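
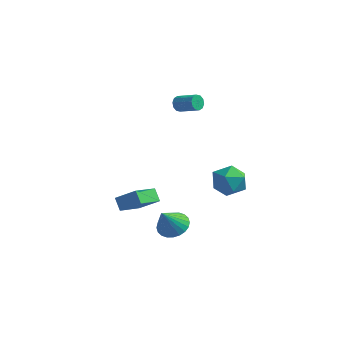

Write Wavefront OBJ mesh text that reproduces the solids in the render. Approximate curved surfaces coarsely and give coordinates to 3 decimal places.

v -0.774 3.269 1.314
v -0.634 3.49 0.865
v 0.554 3.573 1.277
v 0.414 3.351 1.726
v -0.721 3.724 1.069
v 0.467 3.807 1.48
v -0.828 3.783 1.366
v 0.36 3.866 1.777
v -0.914 3.646 1.643
v 0.274 3.729 2.055
v -0.947 3.365 1.795
v 0.241 3.448 2.206
v -0.914 3.047 1.763
v 0.274 3.13 2.175
v -0.827 2.813 1.56
v 0.361 2.896 1.971
v -0.72 2.754 1.263
v 0.468 2.837 1.674
v -0.634 2.891 0.985
v 0.554 2.974 1.397
v -0.601 3.172 0.834
v 0.587 3.255 1.245
v 3.694 2.128 -2.744
v 4.217 2.359 -1.862
v 3.703 0.481 -2.318
v 4.226 0.712 -1.436
v 3.225 1.014 -1.548
v 3.219 2.032 -1.811
v 4.701 0.808 -2.369
v 4.695 1.826 -2.632
v 4.839 1.543 -1.63
v 3.927 1.67 -1.122
v 3.993 1.17 -3.058
v 3.081 1.297 -2.55
v 3.439 -2.395 -3.811
v 4.161 -1.996 -3.535
v 3.481 -3.345 -2.549
v 3.92 -1.808 -3.385
v 3.606 -1.71 -3.301
v 3.267 -1.716 -3.294
v 2.954 -1.826 -3.366
v 2.714 -2.022 -3.505
v 2.585 -2.275 -3.691
v 2.586 -2.546 -3.895
v 2.716 -2.794 -4.087
v 2.957 -2.981 -4.236
v 3.271 -3.079 -4.321
v 3.61 -3.073 -4.328
v 3.923 -2.964 -4.256
v 4.163 -2.768 -4.116
v 4.292 -2.515 -3.93
v 4.291 -2.244 -3.726
v 1.844 -4.504 -2.451
v 1.364 -4.307 -1.816
v 1.885 -3.111 -2.852
v 1.405 -2.914 -2.217
v 2.995 -4.306 -1.643
v 2.515 -4.109 -1.008
v 3.036 -2.913 -2.044
v 2.556 -2.716 -1.409
f 2 1 5
f 2 5 3
f 3 5 6
f 3 6 4
f 5 1 7
f 5 7 6
f 6 7 8
f 6 8 4
f 7 1 9
f 7 9 8
f 8 9 10
f 8 10 4
f 9 1 11
f 9 11 10
f 10 11 12
f 10 12 4
f 11 1 13
f 11 13 12
f 12 13 14
f 12 14 4
f 13 1 15
f 13 15 14
f 14 15 16
f 14 16 4
f 15 1 17
f 15 17 16
f 16 17 18
f 16 18 4
f 17 1 19
f 17 19 18
f 18 19 20
f 18 20 4
f 19 1 21
f 19 21 20
f 20 21 22
f 20 22 4
f 21 1 2
f 21 2 22
f 22 2 3
f 22 3 4
f 23 34 28
f 23 28 24
f 23 24 30
f 23 30 33
f 23 33 34
f 24 28 32
f 28 34 27
f 34 33 25
f 33 30 29
f 30 24 31
f 26 32 27
f 26 27 25
f 26 25 29
f 26 29 31
f 26 31 32
f 27 32 28
f 25 27 34
f 29 25 33
f 31 29 30
f 32 31 24
f 36 35 38
f 36 38 37
f 38 35 39
f 38 39 37
f 39 35 40
f 39 40 37
f 40 35 41
f 40 41 37
f 41 35 42
f 41 42 37
f 42 35 43
f 42 43 37
f 43 35 44
f 43 44 37
f 44 35 45
f 44 45 37
f 45 35 46
f 45 46 37
f 46 35 47
f 46 47 37
f 47 35 48
f 47 48 37
f 48 35 49
f 48 49 37
f 49 35 50
f 49 50 37
f 50 35 51
f 50 51 37
f 51 35 52
f 51 52 37
f 52 35 36
f 52 36 37
f 54 56 53
f 57 54 53
f 53 56 55
f 55 57 53
f 54 60 56
f 58 54 57
f 58 60 54
f 56 60 55
f 59 57 55
f 55 60 59
f 59 58 57
f 60 58 59



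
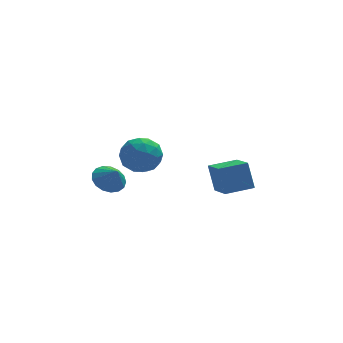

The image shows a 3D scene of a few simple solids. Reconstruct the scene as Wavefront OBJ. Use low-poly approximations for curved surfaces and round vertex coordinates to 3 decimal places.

v -1.529 -3.222 1.277
v -0.753 -3.701 2.038
v -2.947 -4.239 2.082
v -2.171 -4.718 2.843
v -2.452 -3.567 2.927
v -1.576 -2.938 2.43
v -2.124 -5.002 1.69
v -1.248 -4.373 1.193
v -1.121 -4.801 2.294
v -1.324 -3.914 3.058
v -2.376 -4.026 1.062
v -2.579 -3.139 1.826
v -1.016 -3.372 1.587
v -2.684 -4.568 2.533
v -2.849 -3.892 2.582
v -2.393 -4.173 3.03
v -1.5 -2.923 1.817
v -1.044 -3.205 2.265
v -2.043 -3.127 2.787
v -2.656 -4.735 1.855
v -2.2 -5.017 2.303
v -1.307 -3.767 1.09
v -0.851 -4.048 1.538
v -1.657 -4.813 1.333
v -0.777 -4.3 2.185
v -1.61 -4.898 2.658
v -1.583 -5.065 1.98
v -1.067 -4.695 1.688
v -0.896 -3.779 2.634
v -1.73 -4.377 3.107
v -1.895 -3.7 3.156
v -1.379 -3.33 2.864
v -1.112 -4.425 2.785
v -1.97 -3.563 1.013
v -2.804 -4.161 1.486
v -2.321 -4.61 1.256
v -1.805 -4.24 0.964
v -2.09 -3.042 1.462
v -2.923 -3.64 1.935
v -2.633 -3.245 2.432
v -2.117 -2.875 2.14
v -2.588 -3.515 1.335
v -3.17 -1.128 -1.205
v -2.743 -1.771 -1.809
v -2.79 -1.712 -0.315
v -2.412 -1.447 -1.738
v -2.255 -1.049 -1.545
v -2.307 -0.67 -1.274
v -2.557 -0.396 -0.987
v -2.948 -0.289 -0.75
v -3.39 -0.375 -0.618
v -3.781 -0.634 -0.619
v -4.033 -1.006 -0.755
v -4.087 -1.406 -0.994
v -3.931 -1.742 -1.282
v -3.601 -1.938 -1.551
v -3.172 -1.949 -1.742
v 2.998 -1.28 -2.818
v 2.732 -0.663 -1.224
v 2.761 0.54 -3.562
v 2.494 1.157 -1.968
v 4.646 -0.997 -2.652
v 4.379 -0.38 -1.058
v 4.408 0.823 -3.396
v 4.142 1.44 -1.802
f 1 38 17
f 38 12 41
f 17 41 6
f 38 41 17
f 1 17 13
f 17 6 18
f 13 18 2
f 17 18 13
f 1 13 22
f 13 2 23
f 22 23 8
f 13 23 22
f 1 22 34
f 22 8 37
f 34 37 11
f 22 37 34
f 1 34 38
f 34 11 42
f 38 42 12
f 34 42 38
f 2 18 29
f 18 6 32
f 29 32 10
f 18 32 29
f 6 41 19
f 41 12 40
f 19 40 5
f 41 40 19
f 12 42 39
f 42 11 35
f 39 35 3
f 42 35 39
f 11 37 36
f 37 8 24
f 36 24 7
f 37 24 36
f 8 23 28
f 23 2 25
f 28 25 9
f 23 25 28
f 4 30 16
f 30 10 31
f 16 31 5
f 30 31 16
f 4 16 14
f 16 5 15
f 14 15 3
f 16 15 14
f 4 14 21
f 14 3 20
f 21 20 7
f 14 20 21
f 4 21 26
f 21 7 27
f 26 27 9
f 21 27 26
f 4 26 30
f 26 9 33
f 30 33 10
f 26 33 30
f 5 31 19
f 31 10 32
f 19 32 6
f 31 32 19
f 3 15 39
f 15 5 40
f 39 40 12
f 15 40 39
f 7 20 36
f 20 3 35
f 36 35 11
f 20 35 36
f 9 27 28
f 27 7 24
f 28 24 8
f 27 24 28
f 10 33 29
f 33 9 25
f 29 25 2
f 33 25 29
f 44 43 46
f 44 46 45
f 46 43 47
f 46 47 45
f 47 43 48
f 47 48 45
f 48 43 49
f 48 49 45
f 49 43 50
f 49 50 45
f 50 43 51
f 50 51 45
f 51 43 52
f 51 52 45
f 52 43 53
f 52 53 45
f 53 43 54
f 53 54 45
f 54 43 55
f 54 55 45
f 55 43 56
f 55 56 45
f 56 43 57
f 56 57 45
f 57 43 44
f 57 44 45
f 59 61 58
f 62 59 58
f 58 61 60
f 60 62 58
f 59 65 61
f 63 59 62
f 63 65 59
f 61 65 60
f 64 62 60
f 60 65 64
f 64 63 62
f 65 63 64



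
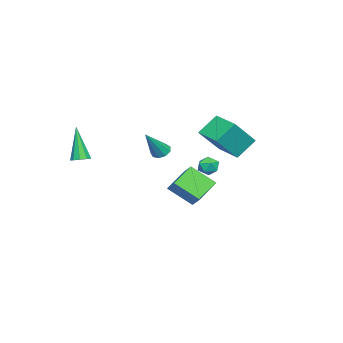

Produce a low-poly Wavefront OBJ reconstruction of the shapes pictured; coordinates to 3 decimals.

v -1.02 1.889 0.74
v -1.801 2.556 1.72
v -0.09 3.183 0.601
v -0.871 3.85 1.582
v 0.131 1.21 2.118
v -0.65 1.877 3.099
v 1.061 2.504 1.98
v 0.28 3.171 2.96
v -3.808 -2.324 -0.831
v -3.466 -2.633 -1.184
v -2.612 -2.716 0.671
v -3.348 -2.254 -1.179
v -3.445 -1.908 -1.011
v -3.712 -1.756 -0.759
v -4.023 -1.87 -0.541
v -4.234 -2.196 -0.459
v -4.245 -2.582 -0.551
v -4.051 -2.847 -0.774
v -3.744 -2.867 -1.024
v -3.053 -1.682 -3.192
v -4.425 -1.275 -2.411
v -3.263 -0.347 -4.256
v -4.634 0.06 -3.475
v -2.506 -1.08 -2.545
v -3.877 -0.673 -1.764
v -2.715 0.255 -3.609
v -4.087 0.662 -2.828
v 3.288 -3.709 0.712
v 3.551 -4.156 0.676
v 2.732 -4.191 2.668
v 3.764 -3.9 0.8
v 3.755 -3.554 0.883
v 3.527 -3.281 0.886
v 3.188 -3.207 0.807
v 2.896 -3.369 0.684
v 2.787 -3.689 0.574
v 2.913 -4.019 0.529
v 3.215 -4.203 0.569
v -1.661 1.665 -0.385
v -1.056 1.46 -0.327
v -1.864 0.88 -1.033
v -1.259 0.675 -0.975
v -1.662 0.631 -0.477
v -1.536 1.117 -0.077
v -1.384 1.223 -1.283
v -1.258 1.709 -0.883
v -0.885 1.187 -0.882
v -1.057 0.821 -0.384
v -1.863 1.519 -0.976
v -2.035 1.153 -0.478
f 2 4 1
f 5 2 1
f 1 4 3
f 3 5 1
f 2 8 4
f 6 2 5
f 6 8 2
f 4 8 3
f 7 5 3
f 3 8 7
f 7 6 5
f 8 6 7
f 10 9 12
f 10 12 11
f 12 9 13
f 12 13 11
f 13 9 14
f 13 14 11
f 14 9 15
f 14 15 11
f 15 9 16
f 15 16 11
f 16 9 17
f 16 17 11
f 17 9 18
f 17 18 11
f 18 9 19
f 18 19 11
f 19 9 10
f 19 10 11
f 21 23 20
f 24 21 20
f 20 23 22
f 22 24 20
f 21 27 23
f 25 21 24
f 25 27 21
f 23 27 22
f 26 24 22
f 22 27 26
f 26 25 24
f 27 25 26
f 29 28 31
f 29 31 30
f 31 28 32
f 31 32 30
f 32 28 33
f 32 33 30
f 33 28 34
f 33 34 30
f 34 28 35
f 34 35 30
f 35 28 36
f 35 36 30
f 36 28 37
f 36 37 30
f 37 28 38
f 37 38 30
f 38 28 29
f 38 29 30
f 39 50 44
f 39 44 40
f 39 40 46
f 39 46 49
f 39 49 50
f 40 44 48
f 44 50 43
f 50 49 41
f 49 46 45
f 46 40 47
f 42 48 43
f 42 43 41
f 42 41 45
f 42 45 47
f 42 47 48
f 43 48 44
f 41 43 50
f 45 41 49
f 47 45 46
f 48 47 40



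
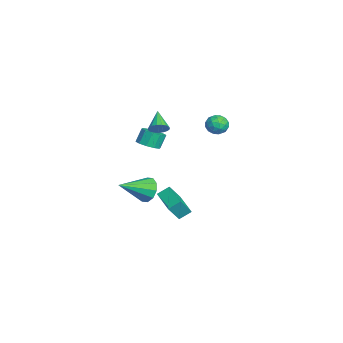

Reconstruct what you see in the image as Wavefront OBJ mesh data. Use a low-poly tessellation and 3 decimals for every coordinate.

v -3.65 -0.335 -0.351
v -2.937 -0.465 -0.06
v -3.238 -0.095 0.842
v -3.95 0.035 0.551
v -2.944 -0.019 -0.245
v -3.245 0.351 0.657
v -3.22 0.305 -0.47
v -3.521 0.675 0.431
v -3.66 0.385 -0.65
v -3.961 0.755 0.252
v -4.096 0.19 -0.715
v -4.397 0.56 0.186
v -4.362 -0.205 -0.642
v -4.663 0.165 0.26
v -4.355 -0.651 -0.457
v -4.656 -0.281 0.445
v -4.079 -0.975 -0.231
v -4.38 -0.605 0.67
v -3.639 -1.055 -0.052
v -3.94 -0.685 0.85
v -3.203 -0.86 0.014
v -3.504 -0.49 0.915
v -2.866 3.788 1.753
v -2.265 3.92 1.33
v -2.175 3.2 2.55
v -1.574 3.332 2.127
v -1.91 3.894 2.484
v -2.337 4.258 1.992
v -2.103 2.862 1.888
v -2.53 3.226 1.396
v -1.793 3.348 1.414
v -1.674 3.986 1.782
v -2.766 3.134 2.098
v -2.647 3.772 2.466
v -2.626 3.906 1.471
v -1.814 3.214 2.409
v -2.012 3.545 2.619
v -1.659 3.622 2.37
v -2.668 4.105 1.86
v -2.315 4.182 1.612
v -2.107 4.167 2.29
v -2.125 2.938 2.268
v -1.772 3.015 2.02
v -2.781 3.498 1.51
v -2.428 3.575 1.261
v -2.333 2.953 1.59
v -1.995 3.647 1.272
v -1.59 3.301 1.741
v -1.9 3.025 1.6
v -2.151 3.239 1.311
v -1.925 4.022 1.489
v -1.52 3.676 1.957
v -1.717 4.007 2.167
v -1.968 4.221 1.878
v -1.648 3.685 1.538
v -2.92 3.444 1.923
v -2.515 3.098 2.391
v -2.472 2.899 2.002
v -2.723 3.113 1.713
v -2.85 3.819 2.139
v -2.445 3.473 2.608
v -2.289 3.881 2.569
v -2.54 4.095 2.28
v -2.792 3.435 2.342
v 2.824 0.402 -1.549
v 2.682 1.09 -1.089
v 4.437 0.908 -1.808
v 4.295 1.596 -1.348
v 3.185 -0.216 -0.512
v 3.043 0.472 -0.052
v 4.798 0.29 -0.771
v 4.656 0.978 -0.311
v -2.194 -0.456 -3.32
v -1.895 0.053 -2.602
v -1.446 -2.164 -2.42
v -2.431 -0.12 -2.486
v -2.876 -0.422 -2.689
v -3.06 -0.737 -3.133
v -2.914 -0.945 -3.649
v -2.492 -0.966 -4.039
v -1.956 -0.792 -4.154
v -1.511 -0.49 -3.951
v -1.327 -0.175 -3.507
v -1.474 0.032 -2.992
v 0.135 0.077 2.981
v 0.484 -0.066 3.474
v -1.015 0.083 3.799
v 0.483 0.231 3.47
v 0.403 0.492 3.355
v 0.261 0.659 3.154
v 0.09 0.691 2.914
v -0.071 0.583 2.689
v -0.184 0.359 2.531
v -0.225 0.07 2.476
v -0.183 -0.217 2.537
v -0.069 -0.437 2.7
v 0.092 -0.54 2.927
v 0.263 -0.501 3.167
v 0.404 -0.33 3.364
f 2 1 5
f 2 5 3
f 3 5 6
f 3 6 4
f 5 1 7
f 5 7 6
f 6 7 8
f 6 8 4
f 7 1 9
f 7 9 8
f 8 9 10
f 8 10 4
f 9 1 11
f 9 11 10
f 10 11 12
f 10 12 4
f 11 1 13
f 11 13 12
f 12 13 14
f 12 14 4
f 13 1 15
f 13 15 14
f 14 15 16
f 14 16 4
f 15 1 17
f 15 17 16
f 16 17 18
f 16 18 4
f 17 1 19
f 17 19 18
f 18 19 20
f 18 20 4
f 19 1 21
f 19 21 20
f 20 21 22
f 20 22 4
f 21 1 2
f 21 2 22
f 22 2 3
f 22 3 4
f 23 60 39
f 60 34 63
f 39 63 28
f 60 63 39
f 23 39 35
f 39 28 40
f 35 40 24
f 39 40 35
f 23 35 44
f 35 24 45
f 44 45 30
f 35 45 44
f 23 44 56
f 44 30 59
f 56 59 33
f 44 59 56
f 23 56 60
f 56 33 64
f 60 64 34
f 56 64 60
f 24 40 51
f 40 28 54
f 51 54 32
f 40 54 51
f 28 63 41
f 63 34 62
f 41 62 27
f 63 62 41
f 34 64 61
f 64 33 57
f 61 57 25
f 64 57 61
f 33 59 58
f 59 30 46
f 58 46 29
f 59 46 58
f 30 45 50
f 45 24 47
f 50 47 31
f 45 47 50
f 26 52 38
f 52 32 53
f 38 53 27
f 52 53 38
f 26 38 36
f 38 27 37
f 36 37 25
f 38 37 36
f 26 36 43
f 36 25 42
f 43 42 29
f 36 42 43
f 26 43 48
f 43 29 49
f 48 49 31
f 43 49 48
f 26 48 52
f 48 31 55
f 52 55 32
f 48 55 52
f 27 53 41
f 53 32 54
f 41 54 28
f 53 54 41
f 25 37 61
f 37 27 62
f 61 62 34
f 37 62 61
f 29 42 58
f 42 25 57
f 58 57 33
f 42 57 58
f 31 49 50
f 49 29 46
f 50 46 30
f 49 46 50
f 32 55 51
f 55 31 47
f 51 47 24
f 55 47 51
f 66 68 65
f 69 66 65
f 65 68 67
f 67 69 65
f 66 72 68
f 70 66 69
f 70 72 66
f 68 72 67
f 71 69 67
f 67 72 71
f 71 70 69
f 72 70 71
f 74 73 76
f 74 76 75
f 76 73 77
f 76 77 75
f 77 73 78
f 77 78 75
f 78 73 79
f 78 79 75
f 79 73 80
f 79 80 75
f 80 73 81
f 80 81 75
f 81 73 82
f 81 82 75
f 82 73 83
f 82 83 75
f 83 73 84
f 83 84 75
f 84 73 74
f 84 74 75
f 86 85 88
f 86 88 87
f 88 85 89
f 88 89 87
f 89 85 90
f 89 90 87
f 90 85 91
f 90 91 87
f 91 85 92
f 91 92 87
f 92 85 93
f 92 93 87
f 93 85 94
f 93 94 87
f 94 85 95
f 94 95 87
f 95 85 96
f 95 96 87
f 96 85 97
f 96 97 87
f 97 85 98
f 97 98 87
f 98 85 99
f 98 99 87
f 99 85 86
f 99 86 87



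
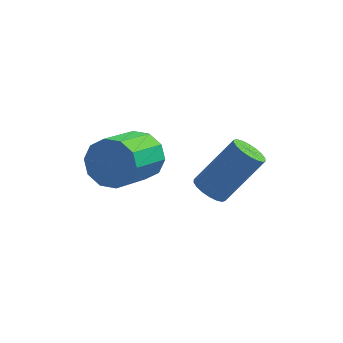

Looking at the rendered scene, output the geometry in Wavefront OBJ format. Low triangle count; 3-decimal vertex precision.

v -0.361 2.473 0.691
v 0.144 2.613 0.274
v 1.327 3.346 1.952
v 0.821 3.207 2.369
v -0.013 2.866 0.274
v 1.169 3.599 1.952
v -0.24 3.041 0.357
v 0.943 3.775 2.035
v -0.49 3.104 0.506
v 0.692 3.838 2.184
v -0.715 3.042 0.692
v 0.468 3.776 2.37
v -0.87 2.868 0.877
v 0.313 3.601 2.555
v -0.924 2.615 1.026
v 0.259 3.348 2.704
v -0.867 2.334 1.108
v 0.316 3.067 2.786
v -0.709 2.081 1.108
v 0.473 2.814 2.786
v -0.483 1.905 1.025
v 0.7 2.639 2.703
v -0.232 1.842 0.876
v 0.95 2.576 2.554
v -0.008 1.904 0.69
v 1.175 2.638 2.368
v 0.147 2.079 0.505
v 1.33 2.812 2.183
v 0.201 2.332 0.356
v 1.384 3.065 2.034
v -2.599 1.887 2.542
v -1.856 1.921 3.18
v -2.398 0.327 3.896
v -3.141 0.293 3.258
v -2.333 2.197 3.433
v -2.874 0.602 4.149
v -2.911 2.354 3.345
v -3.453 0.76 4.061
v -3.37 2.333 2.951
v -3.912 0.738 3.667
v -3.535 2.142 2.4
v -4.077 0.547 3.117
v -3.342 1.853 1.904
v -3.884 0.259 2.62
v -2.866 1.578 1.651
v -3.407 -0.017 2.367
v -2.287 1.42 1.739
v -2.829 -0.174 2.455
v -1.828 1.442 2.133
v -2.37 -0.153 2.849
v -1.663 1.633 2.683
v -2.205 0.038 3.4
f 2 1 5
f 2 5 3
f 3 5 6
f 3 6 4
f 5 1 7
f 5 7 6
f 6 7 8
f 6 8 4
f 7 1 9
f 7 9 8
f 8 9 10
f 8 10 4
f 9 1 11
f 9 11 10
f 10 11 12
f 10 12 4
f 11 1 13
f 11 13 12
f 12 13 14
f 12 14 4
f 13 1 15
f 13 15 14
f 14 15 16
f 14 16 4
f 15 1 17
f 15 17 16
f 16 17 18
f 16 18 4
f 17 1 19
f 17 19 18
f 18 19 20
f 18 20 4
f 19 1 21
f 19 21 20
f 20 21 22
f 20 22 4
f 21 1 23
f 21 23 22
f 22 23 24
f 22 24 4
f 23 1 25
f 23 25 24
f 24 25 26
f 24 26 4
f 25 1 27
f 25 27 26
f 26 27 28
f 26 28 4
f 27 1 29
f 27 29 28
f 28 29 30
f 28 30 4
f 29 1 2
f 29 2 30
f 30 2 3
f 30 3 4
f 32 31 35
f 32 35 33
f 33 35 36
f 33 36 34
f 35 31 37
f 35 37 36
f 36 37 38
f 36 38 34
f 37 31 39
f 37 39 38
f 38 39 40
f 38 40 34
f 39 31 41
f 39 41 40
f 40 41 42
f 40 42 34
f 41 31 43
f 41 43 42
f 42 43 44
f 42 44 34
f 43 31 45
f 43 45 44
f 44 45 46
f 44 46 34
f 45 31 47
f 45 47 46
f 46 47 48
f 46 48 34
f 47 31 49
f 47 49 48
f 48 49 50
f 48 50 34
f 49 31 51
f 49 51 50
f 50 51 52
f 50 52 34
f 51 31 32
f 51 32 52
f 52 32 33
f 52 33 34



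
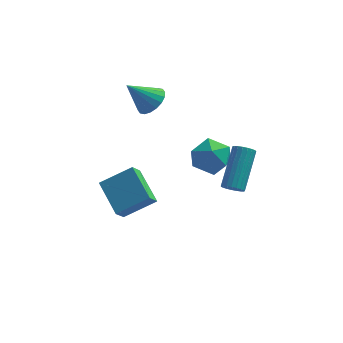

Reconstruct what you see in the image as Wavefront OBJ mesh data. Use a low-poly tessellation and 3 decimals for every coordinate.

v 2.338 -1.365 -0.126
v 2.679 -1.139 -0.463
v 3.043 0.451 0.968
v 2.702 0.225 1.306
v 2.488 -1.044 -0.52
v 2.852 0.546 0.911
v 2.272 -1.005 -0.509
v 2.635 0.585 0.922
v 2.067 -1.028 -0.431
v 2.43 0.562 1
v 1.909 -1.109 -0.301
v 2.272 0.481 1.13
v 1.825 -1.234 -0.14
v 2.188 0.356 1.291
v 1.83 -1.382 0.023
v 2.193 0.208 1.454
v 1.923 -1.527 0.16
v 2.286 0.063 1.592
v 2.087 -1.644 0.248
v 2.451 -0.054 1.68
v 2.295 -1.713 0.272
v 2.659 -0.123 1.703
v 2.511 -1.722 0.227
v 2.874 -0.131 1.658
v 2.697 -1.668 0.12
v 3.06 -0.078 1.552
v 2.82 -1.563 -0.028
v 3.184 0.027 1.403
v 2.861 -1.423 -0.194
v 3.224 0.167 1.237
v 2.811 -1.273 -0.348
v 3.174 0.317 1.084
v 0.073 3.537 -1.667
v 0.786 4.256 -1.227
v 1.154 3.324 -3.073
v 1.867 4.043 -2.633
v 1.72 3.055 -2.163
v 1.052 3.187 -1.294
v 0.888 4.393 -3.006
v 0.22 4.525 -2.137
v 1.29 4.786 -2.055
v 1.804 3.959 -1.534
v 0.136 3.621 -2.766
v 0.65 2.794 -2.245
v -3.786 3.099 -4.13
v -4.054 2.494 -3.422
v -2.293 3.512 -3.213
v -2.561 2.906 -2.505
v -2.819 1.614 -5.035
v -3.087 1.008 -4.327
v -1.326 2.026 -4.118
v -1.594 1.421 -3.41
v -1.806 4.132 1.252
v -1.34 4.601 1.785
v -2.894 3.828 2.468
v -1.578 4.854 1.636
v -1.861 4.965 1.411
v -2.133 4.911 1.154
v -2.341 4.702 0.916
v -2.442 4.38 0.745
v -2.418 4.009 0.674
v -2.273 3.663 0.718
v -2.035 3.409 0.867
v -1.752 3.299 1.092
v -1.48 3.353 1.349
v -1.272 3.562 1.587
v -1.17 3.883 1.758
v -1.194 4.254 1.829
f 2 1 5
f 2 5 3
f 3 5 6
f 3 6 4
f 5 1 7
f 5 7 6
f 6 7 8
f 6 8 4
f 7 1 9
f 7 9 8
f 8 9 10
f 8 10 4
f 9 1 11
f 9 11 10
f 10 11 12
f 10 12 4
f 11 1 13
f 11 13 12
f 12 13 14
f 12 14 4
f 13 1 15
f 13 15 14
f 14 15 16
f 14 16 4
f 15 1 17
f 15 17 16
f 16 17 18
f 16 18 4
f 17 1 19
f 17 19 18
f 18 19 20
f 18 20 4
f 19 1 21
f 19 21 20
f 20 21 22
f 20 22 4
f 21 1 23
f 21 23 22
f 22 23 24
f 22 24 4
f 23 1 25
f 23 25 24
f 24 25 26
f 24 26 4
f 25 1 27
f 25 27 26
f 26 27 28
f 26 28 4
f 27 1 29
f 27 29 28
f 28 29 30
f 28 30 4
f 29 1 31
f 29 31 30
f 30 31 32
f 30 32 4
f 31 1 2
f 31 2 32
f 32 2 3
f 32 3 4
f 33 44 38
f 33 38 34
f 33 34 40
f 33 40 43
f 33 43 44
f 34 38 42
f 38 44 37
f 44 43 35
f 43 40 39
f 40 34 41
f 36 42 37
f 36 37 35
f 36 35 39
f 36 39 41
f 36 41 42
f 37 42 38
f 35 37 44
f 39 35 43
f 41 39 40
f 42 41 34
f 46 48 45
f 49 46 45
f 45 48 47
f 47 49 45
f 46 52 48
f 50 46 49
f 50 52 46
f 48 52 47
f 51 49 47
f 47 52 51
f 51 50 49
f 52 50 51
f 54 53 56
f 54 56 55
f 56 53 57
f 56 57 55
f 57 53 58
f 57 58 55
f 58 53 59
f 58 59 55
f 59 53 60
f 59 60 55
f 60 53 61
f 60 61 55
f 61 53 62
f 61 62 55
f 62 53 63
f 62 63 55
f 63 53 64
f 63 64 55
f 64 53 65
f 64 65 55
f 65 53 66
f 65 66 55
f 66 53 67
f 66 67 55
f 67 53 68
f 67 68 55
f 68 53 54
f 68 54 55



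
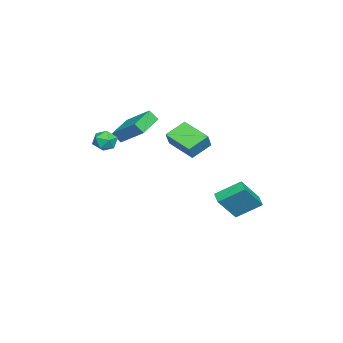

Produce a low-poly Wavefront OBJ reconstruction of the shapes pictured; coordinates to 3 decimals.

v 3.066 -2.366 2.465
v 3.383 -2.028 3.13
v 3.837 -3.412 2.63
v 4.154 -3.074 3.295
v 3.385 -3.327 3.296
v 2.908 -2.681 3.194
v 4.312 -2.759 2.566
v 3.835 -2.113 2.464
v 4.153 -2.271 3.191
v 3.58 -2.622 3.643
v 3.64 -2.818 2.117
v 3.067 -3.169 2.569
v -0.46 1.213 0.362
v -1.379 -0.484 0.992
v -1.505 2.047 1.085
v -2.424 0.35 1.715
v 0.204 1.21 1.325
v -0.715 -0.487 1.955
v -0.841 2.044 2.048
v -1.76 0.347 2.678
v -4.961 -4.308 1.078
v -4.347 -2.656 2.293
v -5.043 -3.769 0.387
v -4.429 -2.118 1.602
v -3.111 -4.642 0.598
v -2.497 -2.991 1.813
v -3.193 -4.104 -0.093
v -2.579 -2.452 1.122
v -1.995 3.223 -4.272
v -2.457 4.729 -3.246
v -1.287 3.637 -4.562
v -1.749 5.143 -3.536
v -0.851 2.437 -2.604
v -1.313 3.943 -1.578
v -0.143 2.851 -2.894
v -0.605 4.357 -1.868
f 1 12 6
f 1 6 2
f 1 2 8
f 1 8 11
f 1 11 12
f 2 6 10
f 6 12 5
f 12 11 3
f 11 8 7
f 8 2 9
f 4 10 5
f 4 5 3
f 4 3 7
f 4 7 9
f 4 9 10
f 5 10 6
f 3 5 12
f 7 3 11
f 9 7 8
f 10 9 2
f 14 16 13
f 17 14 13
f 13 16 15
f 15 17 13
f 14 20 16
f 18 14 17
f 18 20 14
f 16 20 15
f 19 17 15
f 15 20 19
f 19 18 17
f 20 18 19
f 22 24 21
f 25 22 21
f 21 24 23
f 23 25 21
f 22 28 24
f 26 22 25
f 26 28 22
f 24 28 23
f 27 25 23
f 23 28 27
f 27 26 25
f 28 26 27
f 30 32 29
f 33 30 29
f 29 32 31
f 31 33 29
f 30 36 32
f 34 30 33
f 34 36 30
f 32 36 31
f 35 33 31
f 31 36 35
f 35 34 33
f 36 34 35



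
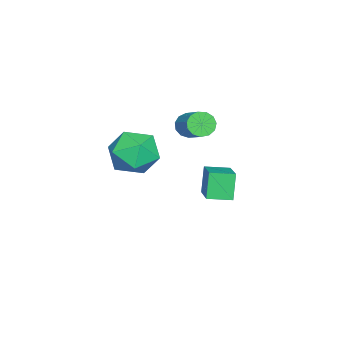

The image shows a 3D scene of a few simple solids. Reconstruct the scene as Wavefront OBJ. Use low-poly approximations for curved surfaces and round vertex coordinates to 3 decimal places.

v -1.771 1.433 -3.747
v -2.307 1.364 -2.456
v -2.227 2.479 -3.882
v -2.764 2.411 -2.59
v -0.236 2.189 -3.07
v -0.773 2.121 -1.778
v -0.693 3.236 -3.204
v -1.229 3.167 -1.913
v -1.14 1.103 0.725
v -0.786 1.196 0.177
v 0.175 2.071 0.946
v -0.18 1.977 1.495
v -1.04 1.467 0.185
v -0.079 2.342 0.954
v -1.326 1.623 0.365
v -0.365 2.498 1.134
v -1.553 1.614 0.659
v -0.592 2.489 1.428
v -1.649 1.442 0.974
v -0.688 2.317 1.744
v -1.584 1.162 1.211
v -0.623 2.037 1.98
v -1.378 0.864 1.293
v -0.417 1.739 2.062
v -1.096 0.641 1.195
v -0.136 1.516 1.964
v -0.829 0.565 0.948
v 0.132 1.44 1.717
v -0.661 0.659 0.63
v 0.3 1.534 1.399
v -0.645 0.895 0.343
v 0.316 1.769 1.112
v 2.252 0.835 0.909
v 3.241 1.416 1.29
v 3.079 -0.876 1.37
v 4.068 -0.295 1.751
v 3.035 -0.201 2.372
v 2.523 0.857 2.087
v 3.797 -0.317 0.573
v 3.285 0.741 0.288
v 4.196 0.704 1.083
v 3.725 0.776 2.194
v 2.595 -0.236 0.466
v 2.124 -0.164 1.577
f 2 4 1
f 5 2 1
f 1 4 3
f 3 5 1
f 2 8 4
f 6 2 5
f 6 8 2
f 4 8 3
f 7 5 3
f 3 8 7
f 7 6 5
f 8 6 7
f 10 9 13
f 10 13 11
f 11 13 14
f 11 14 12
f 13 9 15
f 13 15 14
f 14 15 16
f 14 16 12
f 15 9 17
f 15 17 16
f 16 17 18
f 16 18 12
f 17 9 19
f 17 19 18
f 18 19 20
f 18 20 12
f 19 9 21
f 19 21 20
f 20 21 22
f 20 22 12
f 21 9 23
f 21 23 22
f 22 23 24
f 22 24 12
f 23 9 25
f 23 25 24
f 24 25 26
f 24 26 12
f 25 9 27
f 25 27 26
f 26 27 28
f 26 28 12
f 27 9 29
f 27 29 28
f 28 29 30
f 28 30 12
f 29 9 31
f 29 31 30
f 30 31 32
f 30 32 12
f 31 9 10
f 31 10 32
f 32 10 11
f 32 11 12
f 33 44 38
f 33 38 34
f 33 34 40
f 33 40 43
f 33 43 44
f 34 38 42
f 38 44 37
f 44 43 35
f 43 40 39
f 40 34 41
f 36 42 37
f 36 37 35
f 36 35 39
f 36 39 41
f 36 41 42
f 37 42 38
f 35 37 44
f 39 35 43
f 41 39 40
f 42 41 34



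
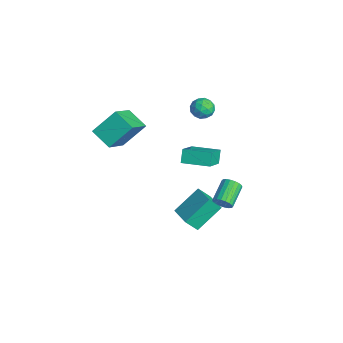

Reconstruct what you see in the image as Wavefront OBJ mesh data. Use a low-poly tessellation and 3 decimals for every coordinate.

v -2.158 -2.269 0.419
v -3.313 -2.849 1.03
v -2.164 -0.915 1.694
v -3.319 -1.495 2.305
v -0.861 -3.485 1.715
v -2.016 -4.065 2.326
v -0.867 -2.131 2.99
v -2.022 -2.711 3.601
v 4.427 1.047 0.037
v 4.754 1.082 0.515
v 3.799 1.988 1.101
v 3.473 1.953 0.623
v 4.846 1.274 0.369
v 3.891 2.179 0.954
v 4.855 1.42 0.157
v 3.9 2.326 0.742
v 4.779 1.493 -0.079
v 3.825 2.399 0.506
v 4.634 1.478 -0.292
v 3.679 2.383 0.293
v 4.448 1.377 -0.439
v 3.493 2.282 0.146
v 4.257 1.211 -0.493
v 3.303 2.116 0.093
v 4.101 1.012 -0.441
v 3.146 1.918 0.145
v 4.009 0.821 -0.294
v 3.054 1.726 0.291
v 4 0.674 -0.082
v 3.045 1.58 0.503
v 4.075 0.601 0.154
v 3.121 1.507 0.739
v 4.221 0.617 0.367
v 3.266 1.522 0.952
v 4.407 0.718 0.514
v 3.452 1.623 1.099
v 4.597 0.884 0.567
v 3.643 1.789 1.153
v -2.53 1.25 -2.605
v -3.002 1.53 -1.841
v -3.81 2.284 -3.776
v -4.282 2.564 -3.012
v -1.518 2.636 -2.488
v -1.99 2.916 -1.724
v -2.798 3.67 -3.659
v -3.27 3.95 -2.895
v 3.257 -0.524 -1.824
v 3.133 -1.186 -1.018
v 2.93 0.938 -0.673
v 2.805 0.276 0.133
v 4.675 -0.436 -1.533
v 4.55 -1.098 -0.727
v 4.347 1.026 -0.382
v 4.223 0.364 0.424
v -2.901 3.07 1.373
v -2.276 3.172 1.768
v -3.024 1.968 1.852
v -2.399 2.07 2.247
v -3.012 2.463 2.411
v -2.937 3.144 2.115
v -2.363 1.996 1.505
v -2.288 2.677 1.209
v -1.944 2.509 1.85
v -2.345 2.797 2.41
v -2.955 2.343 1.21
v -3.356 2.631 1.77
v -2.578 3.218 1.528
v -2.722 1.922 2.092
v -3.083 2.153 2.188
v -2.715 2.213 2.42
v -2.966 3.201 1.732
v -2.599 3.261 1.964
v -3.032 2.844 2.342
v -2.701 1.879 1.656
v -2.334 1.939 1.888
v -2.585 2.927 1.2
v -2.217 2.987 1.432
v -2.268 2.296 1.278
v -2.015 2.888 1.809
v -2.087 2.241 2.091
v -2.066 2.197 1.654
v -2.022 2.597 1.48
v -2.251 3.058 2.138
v -2.323 2.41 2.42
v -2.684 2.64 2.516
v -2.64 3.041 2.341
v -2.056 2.668 2.186
v -2.977 2.73 1.2
v -3.049 2.082 1.482
v -2.66 2.099 1.279
v -2.616 2.5 1.104
v -3.213 2.899 1.529
v -3.285 2.252 1.811
v -3.278 2.543 2.14
v -3.234 2.943 1.966
v -3.244 2.472 1.434
f 2 4 1
f 5 2 1
f 1 4 3
f 3 5 1
f 2 8 4
f 6 2 5
f 6 8 2
f 4 8 3
f 7 5 3
f 3 8 7
f 7 6 5
f 8 6 7
f 10 9 13
f 10 13 11
f 11 13 14
f 11 14 12
f 13 9 15
f 13 15 14
f 14 15 16
f 14 16 12
f 15 9 17
f 15 17 16
f 16 17 18
f 16 18 12
f 17 9 19
f 17 19 18
f 18 19 20
f 18 20 12
f 19 9 21
f 19 21 20
f 20 21 22
f 20 22 12
f 21 9 23
f 21 23 22
f 22 23 24
f 22 24 12
f 23 9 25
f 23 25 24
f 24 25 26
f 24 26 12
f 25 9 27
f 25 27 26
f 26 27 28
f 26 28 12
f 27 9 29
f 27 29 28
f 28 29 30
f 28 30 12
f 29 9 31
f 29 31 30
f 30 31 32
f 30 32 12
f 31 9 33
f 31 33 32
f 32 33 34
f 32 34 12
f 33 9 35
f 33 35 34
f 34 35 36
f 34 36 12
f 35 9 37
f 35 37 36
f 36 37 38
f 36 38 12
f 37 9 10
f 37 10 38
f 38 10 11
f 38 11 12
f 40 42 39
f 43 40 39
f 39 42 41
f 41 43 39
f 40 46 42
f 44 40 43
f 44 46 40
f 42 46 41
f 45 43 41
f 41 46 45
f 45 44 43
f 46 44 45
f 48 50 47
f 51 48 47
f 47 50 49
f 49 51 47
f 48 54 50
f 52 48 51
f 52 54 48
f 50 54 49
f 53 51 49
f 49 54 53
f 53 52 51
f 54 52 53
f 55 92 71
f 92 66 95
f 71 95 60
f 92 95 71
f 55 71 67
f 71 60 72
f 67 72 56
f 71 72 67
f 55 67 76
f 67 56 77
f 76 77 62
f 67 77 76
f 55 76 88
f 76 62 91
f 88 91 65
f 76 91 88
f 55 88 92
f 88 65 96
f 92 96 66
f 88 96 92
f 56 72 83
f 72 60 86
f 83 86 64
f 72 86 83
f 60 95 73
f 95 66 94
f 73 94 59
f 95 94 73
f 66 96 93
f 96 65 89
f 93 89 57
f 96 89 93
f 65 91 90
f 91 62 78
f 90 78 61
f 91 78 90
f 62 77 82
f 77 56 79
f 82 79 63
f 77 79 82
f 58 84 70
f 84 64 85
f 70 85 59
f 84 85 70
f 58 70 68
f 70 59 69
f 68 69 57
f 70 69 68
f 58 68 75
f 68 57 74
f 75 74 61
f 68 74 75
f 58 75 80
f 75 61 81
f 80 81 63
f 75 81 80
f 58 80 84
f 80 63 87
f 84 87 64
f 80 87 84
f 59 85 73
f 85 64 86
f 73 86 60
f 85 86 73
f 57 69 93
f 69 59 94
f 93 94 66
f 69 94 93
f 61 74 90
f 74 57 89
f 90 89 65
f 74 89 90
f 63 81 82
f 81 61 78
f 82 78 62
f 81 78 82
f 64 87 83
f 87 63 79
f 83 79 56
f 87 79 83



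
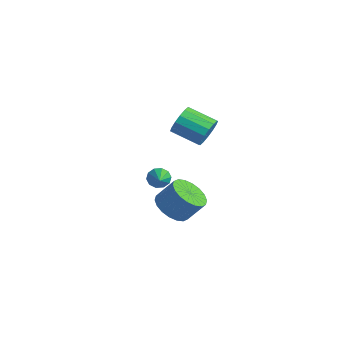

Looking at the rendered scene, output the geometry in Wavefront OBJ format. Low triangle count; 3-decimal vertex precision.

v 0.65 -1.695 -2.591
v 1.303 -1.207 -3.204
v 1.823 -0.517 -2.102
v 1.17 -1.005 -1.489
v 0.941 -0.933 -3.204
v 1.46 -0.244 -2.102
v 0.521 -0.811 -3.083
v 1.04 -0.121 -1.981
v 0.126 -0.863 -2.864
v 0.646 -0.174 -1.762
v -0.164 -1.08 -2.591
v 0.356 -0.391 -1.489
v -0.293 -1.419 -2.318
v 0.226 -0.73 -1.216
v -0.236 -1.813 -2.099
v 0.284 -1.123 -0.997
v -0.003 -2.183 -1.978
v 0.517 -1.493 -0.876
v 0.36 -2.456 -1.978
v 0.879 -1.767 -0.876
v 0.78 -2.579 -2.099
v 1.299 -1.889 -0.997
v 1.174 -2.526 -2.318
v 1.694 -1.837 -1.216
v 1.464 -2.309 -2.591
v 1.984 -1.62 -1.489
v 1.594 -1.97 -2.864
v 2.113 -1.281 -1.762
v 1.536 -1.577 -3.083
v 2.056 -0.887 -1.981
v 1.698 -2.981 0.453
v 2.009 -2.901 -0.03
v 2.942 -3.639 1.147
v 2.048 -2.611 0.176
v 1.953 -2.461 0.488
v 1.761 -2.51 0.786
v 1.544 -2.739 0.957
v 1.386 -3.06 0.936
v 1.347 -3.351 0.73
v 1.442 -3.5 0.418
v 1.634 -3.451 0.12
v 1.851 -3.223 -0.051
v 2.494 -0.809 3.237
v 3.008 -1.096 3.823
v 1.86 -1.958 4.408
v 1.346 -1.671 3.823
v 2.83 -0.744 3.993
v 1.682 -1.605 4.579
v 2.563 -0.409 3.961
v 1.415 -1.271 4.547
v 2.277 -0.182 3.735
v 1.129 -1.043 4.321
v 2.049 -0.122 3.376
v 0.901 -0.984 3.961
v 1.94 -0.247 2.979
v 0.793 -1.109 3.565
v 1.98 -0.522 2.652
v 0.832 -1.384 3.237
v 2.158 -0.875 2.481
v 1.01 -1.736 3.067
v 2.425 -1.209 2.513
v 1.277 -2.071 3.099
v 2.711 -1.437 2.739
v 1.563 -2.298 3.325
v 2.939 -1.496 3.099
v 1.791 -2.358 3.684
v 3.047 -1.371 3.495
v 1.9 -2.233 4.081
f 2 1 5
f 2 5 3
f 3 5 6
f 3 6 4
f 5 1 7
f 5 7 6
f 6 7 8
f 6 8 4
f 7 1 9
f 7 9 8
f 8 9 10
f 8 10 4
f 9 1 11
f 9 11 10
f 10 11 12
f 10 12 4
f 11 1 13
f 11 13 12
f 12 13 14
f 12 14 4
f 13 1 15
f 13 15 14
f 14 15 16
f 14 16 4
f 15 1 17
f 15 17 16
f 16 17 18
f 16 18 4
f 17 1 19
f 17 19 18
f 18 19 20
f 18 20 4
f 19 1 21
f 19 21 20
f 20 21 22
f 20 22 4
f 21 1 23
f 21 23 22
f 22 23 24
f 22 24 4
f 23 1 25
f 23 25 24
f 24 25 26
f 24 26 4
f 25 1 27
f 25 27 26
f 26 27 28
f 26 28 4
f 27 1 29
f 27 29 28
f 28 29 30
f 28 30 4
f 29 1 2
f 29 2 30
f 30 2 3
f 30 3 4
f 32 31 34
f 32 34 33
f 34 31 35
f 34 35 33
f 35 31 36
f 35 36 33
f 36 31 37
f 36 37 33
f 37 31 38
f 37 38 33
f 38 31 39
f 38 39 33
f 39 31 40
f 39 40 33
f 40 31 41
f 40 41 33
f 41 31 42
f 41 42 33
f 42 31 32
f 42 32 33
f 44 43 47
f 44 47 45
f 45 47 48
f 45 48 46
f 47 43 49
f 47 49 48
f 48 49 50
f 48 50 46
f 49 43 51
f 49 51 50
f 50 51 52
f 50 52 46
f 51 43 53
f 51 53 52
f 52 53 54
f 52 54 46
f 53 43 55
f 53 55 54
f 54 55 56
f 54 56 46
f 55 43 57
f 55 57 56
f 56 57 58
f 56 58 46
f 57 43 59
f 57 59 58
f 58 59 60
f 58 60 46
f 59 43 61
f 59 61 60
f 60 61 62
f 60 62 46
f 61 43 63
f 61 63 62
f 62 63 64
f 62 64 46
f 63 43 65
f 63 65 64
f 64 65 66
f 64 66 46
f 65 43 67
f 65 67 66
f 66 67 68
f 66 68 46
f 67 43 44
f 67 44 68
f 68 44 45
f 68 45 46



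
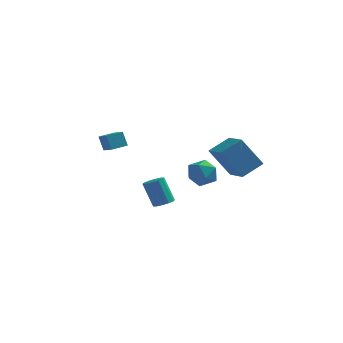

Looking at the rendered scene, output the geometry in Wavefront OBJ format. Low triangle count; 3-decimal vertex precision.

v 2.624 0.278 -0.201
v 3.604 1.141 0.517
v 1.663 1.848 -0.778
v 2.643 2.712 -0.061
v 3.817 0.368 -1.939
v 4.797 1.232 -1.222
v 2.856 1.939 -2.517
v 3.836 2.802 -1.799
v 0.116 -2.441 -3.008
v 0.639 -2.179 -2.834
v 0.007 -1.898 -1.358
v -0.516 -2.159 -1.532
v 0.417 -1.911 -2.98
v -0.214 -1.63 -1.504
v 0.081 -1.845 -3.137
v -0.551 -1.564 -1.661
v -0.243 -2.007 -3.244
v -0.874 -1.726 -1.768
v -0.429 -2.335 -3.261
v -1.06 -2.053 -1.785
v -0.407 -2.702 -3.182
v -1.039 -2.421 -1.706
v -0.186 -2.97 -3.036
v -0.817 -2.689 -1.56
v 0.151 -3.036 -2.879
v -0.481 -2.755 -1.403
v 0.474 -2.874 -2.772
v -0.157 -2.593 -1.296
v 0.66 -2.547 -2.755
v 0.029 -2.265 -1.279
v -3.874 0.445 -0.641
v -4.201 0.663 0.267
v -3.142 1.135 -0.544
v -3.469 1.353 0.365
v -3.251 -0.273 -0.245
v -3.578 -0.055 0.664
v -2.519 0.417 -0.147
v -2.846 0.635 0.761
v 2.223 -1.962 0.171
v 2.907 -2.562 -0.088
v 1.433 -2.318 -1.092
v 2.117 -2.918 -1.351
v 1.574 -3.114 -0.601
v 2.062 -2.895 0.179
v 2.278 -1.985 -1.359
v 2.766 -1.766 -0.579
v 2.941 -2.577 -1.034
v 2.506 -3.274 -0.565
v 1.834 -1.606 -0.615
v 1.399 -2.303 -0.146
f 2 4 1
f 5 2 1
f 1 4 3
f 3 5 1
f 2 8 4
f 6 2 5
f 6 8 2
f 4 8 3
f 7 5 3
f 3 8 7
f 7 6 5
f 8 6 7
f 10 9 13
f 10 13 11
f 11 13 14
f 11 14 12
f 13 9 15
f 13 15 14
f 14 15 16
f 14 16 12
f 15 9 17
f 15 17 16
f 16 17 18
f 16 18 12
f 17 9 19
f 17 19 18
f 18 19 20
f 18 20 12
f 19 9 21
f 19 21 20
f 20 21 22
f 20 22 12
f 21 9 23
f 21 23 22
f 22 23 24
f 22 24 12
f 23 9 25
f 23 25 24
f 24 25 26
f 24 26 12
f 25 9 27
f 25 27 26
f 26 27 28
f 26 28 12
f 27 9 29
f 27 29 28
f 28 29 30
f 28 30 12
f 29 9 10
f 29 10 30
f 30 10 11
f 30 11 12
f 32 34 31
f 35 32 31
f 31 34 33
f 33 35 31
f 32 38 34
f 36 32 35
f 36 38 32
f 34 38 33
f 37 35 33
f 33 38 37
f 37 36 35
f 38 36 37
f 39 50 44
f 39 44 40
f 39 40 46
f 39 46 49
f 39 49 50
f 40 44 48
f 44 50 43
f 50 49 41
f 49 46 45
f 46 40 47
f 42 48 43
f 42 43 41
f 42 41 45
f 42 45 47
f 42 47 48
f 43 48 44
f 41 43 50
f 45 41 49
f 47 45 46
f 48 47 40



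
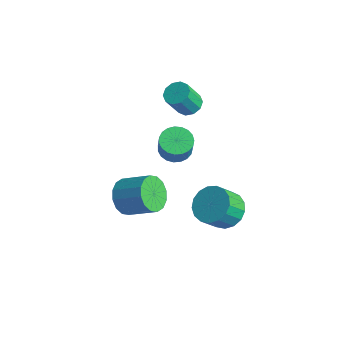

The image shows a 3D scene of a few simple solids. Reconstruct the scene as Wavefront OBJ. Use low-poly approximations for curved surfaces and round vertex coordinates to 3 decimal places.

v 2.101 2.644 -3.965
v 3.014 2.276 -4.189
v 2.913 1.387 -3.138
v 1.999 1.756 -2.915
v 3.107 2.634 -3.877
v 3.005 1.745 -2.826
v 2.969 2.994 -3.586
v 2.867 2.105 -2.535
v 2.632 3.274 -3.381
v 2.531 2.385 -2.331
v 2.173 3.41 -3.311
v 2.072 2.521 -2.26
v 1.698 3.37 -3.39
v 1.597 2.481 -2.339
v 1.315 3.164 -3.601
v 1.214 2.275 -2.55
v 1.112 2.839 -3.896
v 1.011 1.95 -2.845
v 1.136 2.47 -4.206
v 1.034 1.581 -3.156
v 1.38 2.14 -4.462
v 1.279 1.251 -3.411
v 1.79 1.926 -4.603
v 1.688 1.037 -3.553
v 2.271 1.876 -4.599
v 2.169 0.987 -3.548
v 2.712 2.003 -4.449
v 2.611 1.114 -3.398
v -1.053 -0.716 -3.012
v -0.442 -1.039 -3.693
v 0.823 -0.427 -2.849
v 0.213 -0.104 -2.168
v -0.568 -0.576 -3.841
v 0.698 0.036 -2.996
v -0.823 -0.151 -3.766
v 0.442 0.462 -2.922
v -1.141 0.124 -3.49
v 0.125 0.736 -2.645
v -1.434 0.173 -3.085
v -0.168 0.785 -2.241
v -1.625 -0.016 -2.661
v -0.36 0.596 -1.817
v -1.663 -0.393 -2.331
v -0.398 0.219 -1.487
v -1.538 -0.856 -2.184
v -0.272 -0.244 -1.339
v -1.282 -1.282 -2.258
v -0.017 -0.669 -1.414
v -0.965 -1.556 -2.535
v 0.301 -0.944 -1.69
v -0.672 -1.605 -2.939
v 0.594 -0.993 -2.095
v -0.48 -1.416 -3.363
v 0.785 -0.804 -2.519
v -1.557 2.786 -2.119
v -0.84 3.152 -2.278
v -0.487 2.92 -1.22
v -1.203 2.554 -1.061
v -1.027 3.411 -2.159
v -0.674 3.179 -1.1
v -1.306 3.562 -2.033
v -0.952 3.33 -0.974
v -1.628 3.579 -1.922
v -1.274 3.347 -0.863
v -1.937 3.459 -1.845
v -1.584 3.227 -0.786
v -2.181 3.222 -1.816
v -1.828 2.99 -0.757
v -2.317 2.91 -1.839
v -1.964 2.678 -0.78
v -2.321 2.577 -1.91
v -1.968 2.345 -0.851
v -2.194 2.28 -2.018
v -1.84 2.048 -0.959
v -1.956 2.07 -2.143
v -1.602 1.838 -1.084
v -1.649 1.984 -2.264
v -1.295 1.752 -1.206
v -1.326 2.037 -2.361
v -0.973 1.805 -1.302
v -1.043 2.219 -2.415
v -0.69 1.987 -1.356
v -0.849 2.5 -2.418
v -0.496 2.268 -1.36
v -0.777 2.829 -2.37
v -0.424 2.597 -1.311
v -1.054 3.209 1.404
v -0.744 2.681 1.133
v -0.856 1.982 2.364
v -1.166 2.511 2.636
v -0.455 2.927 1.299
v -0.568 2.229 2.53
v -0.395 3.281 1.505
v -0.508 2.583 2.737
v -0.587 3.608 1.673
v -0.7 2.909 2.904
v -0.957 3.782 1.738
v -1.069 3.084 2.969
v -1.364 3.738 1.676
v -1.476 3.039 2.907
v -1.652 3.491 1.51
v -1.765 2.793 2.741
v -1.712 3.137 1.303
v -1.825 2.439 2.535
v -1.52 2.811 1.136
v -1.633 2.112 2.367
v -1.151 2.636 1.071
v -1.263 1.938 2.302
f 2 1 5
f 2 5 3
f 3 5 6
f 3 6 4
f 5 1 7
f 5 7 6
f 6 7 8
f 6 8 4
f 7 1 9
f 7 9 8
f 8 9 10
f 8 10 4
f 9 1 11
f 9 11 10
f 10 11 12
f 10 12 4
f 11 1 13
f 11 13 12
f 12 13 14
f 12 14 4
f 13 1 15
f 13 15 14
f 14 15 16
f 14 16 4
f 15 1 17
f 15 17 16
f 16 17 18
f 16 18 4
f 17 1 19
f 17 19 18
f 18 19 20
f 18 20 4
f 19 1 21
f 19 21 20
f 20 21 22
f 20 22 4
f 21 1 23
f 21 23 22
f 22 23 24
f 22 24 4
f 23 1 25
f 23 25 24
f 24 25 26
f 24 26 4
f 25 1 27
f 25 27 26
f 26 27 28
f 26 28 4
f 27 1 2
f 27 2 28
f 28 2 3
f 28 3 4
f 30 29 33
f 30 33 31
f 31 33 34
f 31 34 32
f 33 29 35
f 33 35 34
f 34 35 36
f 34 36 32
f 35 29 37
f 35 37 36
f 36 37 38
f 36 38 32
f 37 29 39
f 37 39 38
f 38 39 40
f 38 40 32
f 39 29 41
f 39 41 40
f 40 41 42
f 40 42 32
f 41 29 43
f 41 43 42
f 42 43 44
f 42 44 32
f 43 29 45
f 43 45 44
f 44 45 46
f 44 46 32
f 45 29 47
f 45 47 46
f 46 47 48
f 46 48 32
f 47 29 49
f 47 49 48
f 48 49 50
f 48 50 32
f 49 29 51
f 49 51 50
f 50 51 52
f 50 52 32
f 51 29 53
f 51 53 52
f 52 53 54
f 52 54 32
f 53 29 30
f 53 30 54
f 54 30 31
f 54 31 32
f 56 55 59
f 56 59 57
f 57 59 60
f 57 60 58
f 59 55 61
f 59 61 60
f 60 61 62
f 60 62 58
f 61 55 63
f 61 63 62
f 62 63 64
f 62 64 58
f 63 55 65
f 63 65 64
f 64 65 66
f 64 66 58
f 65 55 67
f 65 67 66
f 66 67 68
f 66 68 58
f 67 55 69
f 67 69 68
f 68 69 70
f 68 70 58
f 69 55 71
f 69 71 70
f 70 71 72
f 70 72 58
f 71 55 73
f 71 73 72
f 72 73 74
f 72 74 58
f 73 55 75
f 73 75 74
f 74 75 76
f 74 76 58
f 75 55 77
f 75 77 76
f 76 77 78
f 76 78 58
f 77 55 79
f 77 79 78
f 78 79 80
f 78 80 58
f 79 55 81
f 79 81 80
f 80 81 82
f 80 82 58
f 81 55 83
f 81 83 82
f 82 83 84
f 82 84 58
f 83 55 85
f 83 85 84
f 84 85 86
f 84 86 58
f 85 55 56
f 85 56 86
f 86 56 57
f 86 57 58
f 88 87 91
f 88 91 89
f 89 91 92
f 89 92 90
f 91 87 93
f 91 93 92
f 92 93 94
f 92 94 90
f 93 87 95
f 93 95 94
f 94 95 96
f 94 96 90
f 95 87 97
f 95 97 96
f 96 97 98
f 96 98 90
f 97 87 99
f 97 99 98
f 98 99 100
f 98 100 90
f 99 87 101
f 99 101 100
f 100 101 102
f 100 102 90
f 101 87 103
f 101 103 102
f 102 103 104
f 102 104 90
f 103 87 105
f 103 105 104
f 104 105 106
f 104 106 90
f 105 87 107
f 105 107 106
f 106 107 108
f 106 108 90
f 107 87 88
f 107 88 108
f 108 88 89
f 108 89 90



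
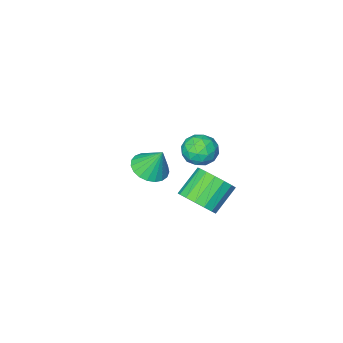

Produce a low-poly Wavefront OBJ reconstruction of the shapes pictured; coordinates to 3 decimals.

v 1.11 2.76 2.273
v 2.027 2.575 2.288
v 0.873 1.665 3.292
v 1.79 1.48 3.307
v 1.469 2.283 3.665
v 1.615 2.959 3.035
v 1.285 1.281 2.545
v 1.431 1.957 1.915
v 2.135 1.661 2.456
v 2.249 2.28 3.148
v 0.651 1.96 2.432
v 0.765 2.579 3.124
v 1.59 2.764 2.191
v 1.31 1.476 3.389
v 1.122 1.948 3.599
v 1.661 1.84 3.608
v 1.347 2.99 2.63
v 1.886 2.881 2.639
v 1.558 2.709 3.448
v 1.014 1.359 2.941
v 1.553 1.25 2.95
v 1.239 2.4 1.972
v 1.778 2.292 1.981
v 1.342 1.531 2.132
v 2.192 2.117 2.299
v 2.053 1.474 2.897
v 1.756 1.357 2.45
v 1.842 1.754 2.079
v 2.259 2.481 2.706
v 2.119 1.838 3.304
v 1.93 2.31 3.515
v 2.017 2.707 3.145
v 2.322 1.944 2.804
v 0.781 2.402 2.276
v 0.641 1.759 2.874
v 0.883 1.533 2.435
v 0.97 1.93 2.065
v 0.847 2.766 2.683
v 0.708 2.123 3.281
v 1.058 2.486 3.501
v 1.144 2.883 3.13
v 0.578 2.296 2.776
v 2.772 3.74 0.678
v 3.278 2.952 1.107
v 2.014 2.732 2.192
v 1.508 3.52 1.762
v 3.43 3.345 1.364
v 2.166 3.124 2.449
v 3.432 3.827 1.464
v 2.168 3.607 2.549
v 3.282 4.29 1.384
v 2.018 4.07 2.468
v 3.015 4.627 1.142
v 1.751 4.407 2.226
v 2.693 4.761 0.793
v 1.429 4.54 1.878
v 2.389 4.661 0.419
v 1.125 4.44 1.503
v 2.173 4.35 0.103
v 0.909 4.129 1.188
v 2.093 3.899 -0.081
v 0.83 3.679 1.004
v 2.17 3.412 -0.091
v 0.906 3.192 0.994
v 2.384 3 0.075
v 1.12 2.78 1.16
v 2.687 2.758 0.379
v 1.423 2.538 1.464
v 3.01 2.741 0.752
v 1.746 2.52 1.836
v 1.353 -2.131 -1.291
v 2.267 -1.701 -1.313
v 1.067 -1.449 0.151
v 2.028 -1.409 -1.498
v 1.673 -1.242 -1.648
v 1.263 -1.229 -1.736
v 0.868 -1.372 -1.747
v 0.557 -1.646 -1.679
v 0.384 -2.004 -1.543
v 0.378 -2.384 -1.365
v 0.541 -2.72 -1.173
v 0.844 -2.955 -1.002
v 1.236 -3.047 -0.88
v 1.647 -2.981 -0.83
v 2.008 -2.768 -0.859
v 2.256 -2.444 -0.963
v 2.347 -2.067 -1.123
f 1 38 17
f 38 12 41
f 17 41 6
f 38 41 17
f 1 17 13
f 17 6 18
f 13 18 2
f 17 18 13
f 1 13 22
f 13 2 23
f 22 23 8
f 13 23 22
f 1 22 34
f 22 8 37
f 34 37 11
f 22 37 34
f 1 34 38
f 34 11 42
f 38 42 12
f 34 42 38
f 2 18 29
f 18 6 32
f 29 32 10
f 18 32 29
f 6 41 19
f 41 12 40
f 19 40 5
f 41 40 19
f 12 42 39
f 42 11 35
f 39 35 3
f 42 35 39
f 11 37 36
f 37 8 24
f 36 24 7
f 37 24 36
f 8 23 28
f 23 2 25
f 28 25 9
f 23 25 28
f 4 30 16
f 30 10 31
f 16 31 5
f 30 31 16
f 4 16 14
f 16 5 15
f 14 15 3
f 16 15 14
f 4 14 21
f 14 3 20
f 21 20 7
f 14 20 21
f 4 21 26
f 21 7 27
f 26 27 9
f 21 27 26
f 4 26 30
f 26 9 33
f 30 33 10
f 26 33 30
f 5 31 19
f 31 10 32
f 19 32 6
f 31 32 19
f 3 15 39
f 15 5 40
f 39 40 12
f 15 40 39
f 7 20 36
f 20 3 35
f 36 35 11
f 20 35 36
f 9 27 28
f 27 7 24
f 28 24 8
f 27 24 28
f 10 33 29
f 33 9 25
f 29 25 2
f 33 25 29
f 44 43 47
f 44 47 45
f 45 47 48
f 45 48 46
f 47 43 49
f 47 49 48
f 48 49 50
f 48 50 46
f 49 43 51
f 49 51 50
f 50 51 52
f 50 52 46
f 51 43 53
f 51 53 52
f 52 53 54
f 52 54 46
f 53 43 55
f 53 55 54
f 54 55 56
f 54 56 46
f 55 43 57
f 55 57 56
f 56 57 58
f 56 58 46
f 57 43 59
f 57 59 58
f 58 59 60
f 58 60 46
f 59 43 61
f 59 61 60
f 60 61 62
f 60 62 46
f 61 43 63
f 61 63 62
f 62 63 64
f 62 64 46
f 63 43 65
f 63 65 64
f 64 65 66
f 64 66 46
f 65 43 67
f 65 67 66
f 66 67 68
f 66 68 46
f 67 43 69
f 67 69 68
f 68 69 70
f 68 70 46
f 69 43 44
f 69 44 70
f 70 44 45
f 70 45 46
f 72 71 74
f 72 74 73
f 74 71 75
f 74 75 73
f 75 71 76
f 75 76 73
f 76 71 77
f 76 77 73
f 77 71 78
f 77 78 73
f 78 71 79
f 78 79 73
f 79 71 80
f 79 80 73
f 80 71 81
f 80 81 73
f 81 71 82
f 81 82 73
f 82 71 83
f 82 83 73
f 83 71 84
f 83 84 73
f 84 71 85
f 84 85 73
f 85 71 86
f 85 86 73
f 86 71 87
f 86 87 73
f 87 71 72
f 87 72 73



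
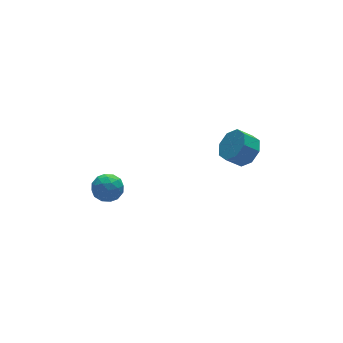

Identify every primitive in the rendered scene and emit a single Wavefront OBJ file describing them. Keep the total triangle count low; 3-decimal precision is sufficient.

v 3.846 -1.375 1.67
v 4.521 -0.778 2.227
v 3.69 -0.548 2.988
v 3.014 -1.145 2.43
v 4.123 -0.352 1.663
v 3.292 -0.122 2.424
v 3.562 -0.525 1.103
v 2.731 -0.295 1.863
v 3.168 -1.196 0.875
v 2.336 -0.966 1.635
v 3.17 -1.972 1.112
v 2.339 -1.742 1.873
v 3.568 -2.398 1.676
v 2.737 -2.168 2.437
v 4.129 -2.225 2.237
v 3.298 -1.995 2.997
v 4.524 -1.554 2.465
v 3.692 -1.324 3.225
v -4.108 1.412 0.09
v -3.593 1.135 0.847
v -3.727 0.105 -0.647
v -3.212 -0.172 0.11
v -4.166 -0.133 0.169
v -4.402 0.674 0.625
v -2.918 0.566 -0.425
v -3.154 1.373 0.031
v -2.858 0.612 0.529
v -3.629 0.18 0.896
v -3.691 1.06 -0.696
v -4.462 0.628 -0.329
v -3.884 1.388 0.533
v -3.436 -0.148 -0.333
v -3.997 -0.125 -0.299
v -3.694 -0.288 0.146
v -4.359 1.117 0.403
v -4.056 0.955 0.848
v -4.393 0.209 0.449
v -3.264 0.285 -0.648
v -2.961 0.123 -0.203
v -3.626 1.528 0.054
v -3.323 1.365 0.499
v -2.927 1.031 -0.249
v -3.149 0.918 0.791
v -2.925 0.15 0.358
v -2.752 0.583 0.044
v -2.891 1.058 0.312
v -3.602 0.664 1.007
v -3.378 -0.104 0.574
v -3.939 -0.081 0.608
v -4.077 0.393 0.876
v -3.17 0.357 0.82
v -3.942 1.344 -0.374
v -3.718 0.576 -0.807
v -3.243 0.847 -0.676
v -3.381 1.321 -0.408
v -4.395 1.09 -0.158
v -4.171 0.322 -0.591
v -4.429 0.182 -0.112
v -4.568 0.657 0.156
v -4.15 0.883 -0.62
f 2 1 5
f 2 5 3
f 3 5 6
f 3 6 4
f 5 1 7
f 5 7 6
f 6 7 8
f 6 8 4
f 7 1 9
f 7 9 8
f 8 9 10
f 8 10 4
f 9 1 11
f 9 11 10
f 10 11 12
f 10 12 4
f 11 1 13
f 11 13 12
f 12 13 14
f 12 14 4
f 13 1 15
f 13 15 14
f 14 15 16
f 14 16 4
f 15 1 17
f 15 17 16
f 16 17 18
f 16 18 4
f 17 1 2
f 17 2 18
f 18 2 3
f 18 3 4
f 19 56 35
f 56 30 59
f 35 59 24
f 56 59 35
f 19 35 31
f 35 24 36
f 31 36 20
f 35 36 31
f 19 31 40
f 31 20 41
f 40 41 26
f 31 41 40
f 19 40 52
f 40 26 55
f 52 55 29
f 40 55 52
f 19 52 56
f 52 29 60
f 56 60 30
f 52 60 56
f 20 36 47
f 36 24 50
f 47 50 28
f 36 50 47
f 24 59 37
f 59 30 58
f 37 58 23
f 59 58 37
f 30 60 57
f 60 29 53
f 57 53 21
f 60 53 57
f 29 55 54
f 55 26 42
f 54 42 25
f 55 42 54
f 26 41 46
f 41 20 43
f 46 43 27
f 41 43 46
f 22 48 34
f 48 28 49
f 34 49 23
f 48 49 34
f 22 34 32
f 34 23 33
f 32 33 21
f 34 33 32
f 22 32 39
f 32 21 38
f 39 38 25
f 32 38 39
f 22 39 44
f 39 25 45
f 44 45 27
f 39 45 44
f 22 44 48
f 44 27 51
f 48 51 28
f 44 51 48
f 23 49 37
f 49 28 50
f 37 50 24
f 49 50 37
f 21 33 57
f 33 23 58
f 57 58 30
f 33 58 57
f 25 38 54
f 38 21 53
f 54 53 29
f 38 53 54
f 27 45 46
f 45 25 42
f 46 42 26
f 45 42 46
f 28 51 47
f 51 27 43
f 47 43 20
f 51 43 47



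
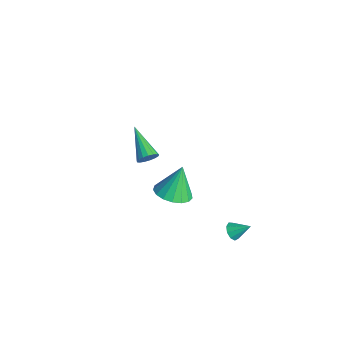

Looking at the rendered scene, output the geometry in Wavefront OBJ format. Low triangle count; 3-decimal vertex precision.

v 2.601 1.446 -2.665
v 2.89 1.632 -3.095
v 3.119 2.194 -1.995
v 2.569 1.825 -3.063
v 2.263 1.841 -2.844
v 2.115 1.672 -2.542
v 2.195 1.398 -2.298
v 2.465 1.146 -2.225
v 2.798 1.034 -2.359
v 3.04 1.116 -2.636
v 3.076 1.352 -2.926
v -3.03 -0.88 -0.99
v -2.77 -0.67 -0.468
v -4.93 -0.86 -0.05
v -2.84 -0.423 -0.617
v -2.955 -0.281 -0.851
v -3.086 -0.276 -1.117
v -3.205 -0.41 -1.354
v -3.283 -0.651 -1.507
v -3.304 -0.945 -1.542
v -3.262 -1.225 -1.451
v -3.166 -1.425 -1.254
v -3.04 -1.5 -0.996
v -2.911 -1.434 -0.737
v -2.809 -1.241 -0.536
v -2.758 -0.965 -0.439
v 2.617 -1.855 2.279
v 3.605 -1.813 2.428
v 2.343 -1.225 3.921
v 3.499 -1.384 2.246
v 3.191 -1.062 2.071
v 2.751 -0.922 1.944
v 2.281 -0.996 1.893
v 1.888 -1.266 1.931
v 1.662 -1.671 2.049
v 1.655 -2.119 2.219
v 1.868 -2.505 2.403
v 2.254 -2.743 2.559
v 2.722 -2.777 2.65
v 3.167 -2.6 2.657
v 3.485 -2.252 2.577
f 2 1 4
f 2 4 3
f 4 1 5
f 4 5 3
f 5 1 6
f 5 6 3
f 6 1 7
f 6 7 3
f 7 1 8
f 7 8 3
f 8 1 9
f 8 9 3
f 9 1 10
f 9 10 3
f 10 1 11
f 10 11 3
f 11 1 2
f 11 2 3
f 13 12 15
f 13 15 14
f 15 12 16
f 15 16 14
f 16 12 17
f 16 17 14
f 17 12 18
f 17 18 14
f 18 12 19
f 18 19 14
f 19 12 20
f 19 20 14
f 20 12 21
f 20 21 14
f 21 12 22
f 21 22 14
f 22 12 23
f 22 23 14
f 23 12 24
f 23 24 14
f 24 12 25
f 24 25 14
f 25 12 26
f 25 26 14
f 26 12 13
f 26 13 14
f 28 27 30
f 28 30 29
f 30 27 31
f 30 31 29
f 31 27 32
f 31 32 29
f 32 27 33
f 32 33 29
f 33 27 34
f 33 34 29
f 34 27 35
f 34 35 29
f 35 27 36
f 35 36 29
f 36 27 37
f 36 37 29
f 37 27 38
f 37 38 29
f 38 27 39
f 38 39 29
f 39 27 40
f 39 40 29
f 40 27 41
f 40 41 29
f 41 27 28
f 41 28 29



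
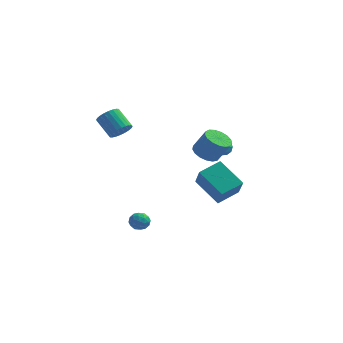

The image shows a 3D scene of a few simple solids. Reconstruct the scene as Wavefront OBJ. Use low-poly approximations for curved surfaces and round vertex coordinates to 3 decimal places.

v 2.906 -1.95 1.638
v 3.493 -1.416 1.334
v 4.22 -1.495 2.598
v 3.634 -2.03 2.902
v 3.218 -1.171 1.507
v 3.946 -1.25 2.771
v 2.872 -1.104 1.711
v 3.6 -1.183 2.974
v 2.534 -1.232 1.897
v 3.261 -1.311 3.161
v 2.281 -1.524 2.025
v 3.008 -1.603 3.288
v 2.171 -1.913 2.064
v 2.899 -1.993 3.327
v 2.23 -2.312 2.005
v 2.957 -2.391 3.268
v 2.444 -2.627 1.862
v 3.171 -2.706 3.126
v 2.763 -2.788 1.668
v 3.49 -2.867 2.932
v 3.116 -2.756 1.467
v 3.843 -2.836 2.731
v 3.42 -2.54 1.306
v 4.147 -2.62 2.569
v 3.607 -2.189 1.22
v 4.334 -2.268 2.484
v 3.633 -1.783 1.23
v 4.36 -1.863 2.494
v 2.544 -2.895 -0.197
v 2.966 -3.785 1.025
v 3.476 -1.837 0.252
v 3.897 -2.727 1.475
v 4.003 -3.713 -1.295
v 4.424 -4.603 -0.072
v 4.934 -2.655 -0.845
v 5.356 -3.545 0.377
v -1.309 -2.846 -3.969
v -1.096 -2.504 -3.457
v -0.324 -2.896 -4.343
v -0.111 -2.554 -3.831
v -0.327 -3.164 -3.749
v -0.936 -3.133 -3.518
v -0.484 -2.267 -4.282
v -1.093 -2.236 -4.051
v -0.587 -2.146 -3.65
v -0.49 -2.7 -3.32
v -0.93 -2.7 -4.48
v -0.833 -3.254 -4.15
v -1.289 -2.671 -3.68
v -0.131 -2.729 -4.12
v -0.258 -3.088 -4.072
v -0.133 -2.886 -3.771
v -1.194 -3.04 -3.716
v -1.07 -2.839 -3.415
v -0.617 -3.227 -3.587
v -0.35 -2.561 -4.385
v -0.226 -2.36 -4.084
v -1.287 -2.514 -4.029
v -1.162 -2.312 -3.728
v -0.803 -2.173 -4.213
v -0.865 -2.259 -3.492
v -0.286 -2.288 -3.712
v -0.505 -2.12 -3.978
v -0.863 -2.102 -3.842
v -0.808 -2.585 -3.299
v -0.229 -2.614 -3.519
v -0.355 -2.973 -3.471
v -0.713 -2.954 -3.335
v -0.508 -2.374 -3.412
v -1.191 -2.786 -4.281
v -0.612 -2.815 -4.501
v -0.707 -2.446 -4.465
v -1.065 -2.427 -4.329
v -1.134 -3.112 -4.088
v -0.555 -3.141 -4.308
v -0.557 -3.298 -3.958
v -0.915 -3.28 -3.822
v -0.912 -3.026 -4.388
v -1.58 -3.232 3.389
v -1.213 -3.51 3.968
v -2.134 -2.887 4.851
v -2.5 -2.608 4.271
v -1.077 -3.258 3.931
v -1.998 -2.635 4.814
v -1.018 -3.002 3.812
v -1.939 -2.379 4.695
v -1.044 -2.781 3.628
v -1.965 -2.157 4.511
v -1.152 -2.628 3.408
v -2.073 -2.005 4.291
v -1.325 -2.567 3.185
v -2.246 -1.944 4.068
v -1.536 -2.608 2.993
v -2.457 -1.984 3.876
v -1.755 -2.743 2.861
v -2.676 -2.12 3.744
v -1.946 -2.953 2.809
v -2.867 -2.33 3.692
v -2.082 -3.205 2.846
v -3.003 -2.582 3.729
v -2.141 -3.461 2.965
v -3.062 -2.838 3.848
v -2.115 -3.683 3.149
v -3.036 -3.059 4.032
v -2.007 -3.835 3.369
v -2.928 -3.212 4.252
v -1.834 -3.896 3.592
v -2.755 -3.273 4.475
v -1.623 -3.856 3.784
v -2.544 -3.232 4.667
v -1.404 -3.72 3.916
v -2.325 -3.097 4.799
v 3.261 0.957 0.734
v 3.658 0.987 1.183
v 2.977 -0.928 1.914
v 2.579 -0.957 1.466
v 3.343 1.144 1.299
v 2.661 -0.771 2.03
v 2.996 1.229 1.199
v 2.315 -0.686 1.931
v 2.75 1.211 0.922
v 2.069 -0.704 1.653
v 2.699 1.095 0.573
v 2.018 -0.819 1.305
v 2.863 0.928 0.286
v 2.182 -0.987 1.017
v 3.179 0.771 0.17
v 2.497 -1.144 0.901
v 3.525 0.686 0.269
v 2.844 -1.229 1.001
v 3.771 0.704 0.547
v 3.09 -1.211 1.278
v 3.822 0.819 0.895
v 3.141 -1.095 1.627
f 2 1 5
f 2 5 3
f 3 5 6
f 3 6 4
f 5 1 7
f 5 7 6
f 6 7 8
f 6 8 4
f 7 1 9
f 7 9 8
f 8 9 10
f 8 10 4
f 9 1 11
f 9 11 10
f 10 11 12
f 10 12 4
f 11 1 13
f 11 13 12
f 12 13 14
f 12 14 4
f 13 1 15
f 13 15 14
f 14 15 16
f 14 16 4
f 15 1 17
f 15 17 16
f 16 17 18
f 16 18 4
f 17 1 19
f 17 19 18
f 18 19 20
f 18 20 4
f 19 1 21
f 19 21 20
f 20 21 22
f 20 22 4
f 21 1 23
f 21 23 22
f 22 23 24
f 22 24 4
f 23 1 25
f 23 25 24
f 24 25 26
f 24 26 4
f 25 1 27
f 25 27 26
f 26 27 28
f 26 28 4
f 27 1 2
f 27 2 28
f 28 2 3
f 28 3 4
f 30 32 29
f 33 30 29
f 29 32 31
f 31 33 29
f 30 36 32
f 34 30 33
f 34 36 30
f 32 36 31
f 35 33 31
f 31 36 35
f 35 34 33
f 36 34 35
f 37 74 53
f 74 48 77
f 53 77 42
f 74 77 53
f 37 53 49
f 53 42 54
f 49 54 38
f 53 54 49
f 37 49 58
f 49 38 59
f 58 59 44
f 49 59 58
f 37 58 70
f 58 44 73
f 70 73 47
f 58 73 70
f 37 70 74
f 70 47 78
f 74 78 48
f 70 78 74
f 38 54 65
f 54 42 68
f 65 68 46
f 54 68 65
f 42 77 55
f 77 48 76
f 55 76 41
f 77 76 55
f 48 78 75
f 78 47 71
f 75 71 39
f 78 71 75
f 47 73 72
f 73 44 60
f 72 60 43
f 73 60 72
f 44 59 64
f 59 38 61
f 64 61 45
f 59 61 64
f 40 66 52
f 66 46 67
f 52 67 41
f 66 67 52
f 40 52 50
f 52 41 51
f 50 51 39
f 52 51 50
f 40 50 57
f 50 39 56
f 57 56 43
f 50 56 57
f 40 57 62
f 57 43 63
f 62 63 45
f 57 63 62
f 40 62 66
f 62 45 69
f 66 69 46
f 62 69 66
f 41 67 55
f 67 46 68
f 55 68 42
f 67 68 55
f 39 51 75
f 51 41 76
f 75 76 48
f 51 76 75
f 43 56 72
f 56 39 71
f 72 71 47
f 56 71 72
f 45 63 64
f 63 43 60
f 64 60 44
f 63 60 64
f 46 69 65
f 69 45 61
f 65 61 38
f 69 61 65
f 80 79 83
f 80 83 81
f 81 83 84
f 81 84 82
f 83 79 85
f 83 85 84
f 84 85 86
f 84 86 82
f 85 79 87
f 85 87 86
f 86 87 88
f 86 88 82
f 87 79 89
f 87 89 88
f 88 89 90
f 88 90 82
f 89 79 91
f 89 91 90
f 90 91 92
f 90 92 82
f 91 79 93
f 91 93 92
f 92 93 94
f 92 94 82
f 93 79 95
f 93 95 94
f 94 95 96
f 94 96 82
f 95 79 97
f 95 97 96
f 96 97 98
f 96 98 82
f 97 79 99
f 97 99 98
f 98 99 100
f 98 100 82
f 99 79 101
f 99 101 100
f 100 101 102
f 100 102 82
f 101 79 103
f 101 103 102
f 102 103 104
f 102 104 82
f 103 79 105
f 103 105 104
f 104 105 106
f 104 106 82
f 105 79 107
f 105 107 106
f 106 107 108
f 106 108 82
f 107 79 109
f 107 109 108
f 108 109 110
f 108 110 82
f 109 79 111
f 109 111 110
f 110 111 112
f 110 112 82
f 111 79 80
f 111 80 112
f 112 80 81
f 112 81 82
f 114 113 117
f 114 117 115
f 115 117 118
f 115 118 116
f 117 113 119
f 117 119 118
f 118 119 120
f 118 120 116
f 119 113 121
f 119 121 120
f 120 121 122
f 120 122 116
f 121 113 123
f 121 123 122
f 122 123 124
f 122 124 116
f 123 113 125
f 123 125 124
f 124 125 126
f 124 126 116
f 125 113 127
f 125 127 126
f 126 127 128
f 126 128 116
f 127 113 129
f 127 129 128
f 128 129 130
f 128 130 116
f 129 113 131
f 129 131 130
f 130 131 132
f 130 132 116
f 131 113 133
f 131 133 132
f 132 133 134
f 132 134 116
f 133 113 114
f 133 114 134
f 134 114 115
f 134 115 116



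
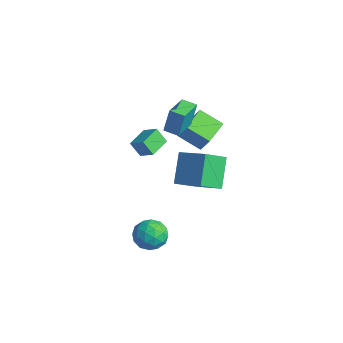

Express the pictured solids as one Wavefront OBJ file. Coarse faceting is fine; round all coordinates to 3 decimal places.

v -2.702 1.712 -1.379
v -2.026 1.824 -0.251
v -3.45 3.139 -1.073
v -2.773 3.251 0.055
v -1.567 2.469 -2.135
v -0.89 2.581 -1.007
v -2.314 3.896 -1.829
v -1.638 4.008 -0.701
v -2.566 1.73 -2.712
v -0.813 2.27 -1.889
v -2.556 3.116 -3.643
v -0.803 3.656 -2.82
v -1.557 0.724 -4.2
v 0.196 1.264 -3.377
v -1.547 2.11 -5.131
v 0.206 2.65 -4.308
v -2.003 -1.762 0.078
v -1.171 -1.489 0.639
v -2.518 -0.559 0.257
v -1.686 -0.287 0.818
v -1.534 -1.433 -0.778
v -0.702 -1.161 -0.217
v -2.049 -0.231 -0.599
v -1.217 0.042 -0.038
v -0.355 -0.74 1.82
v -0.281 -0.41 3.312
v -1.19 0.612 1.562
v -1.116 0.942 3.054
v 0.396 -0.302 1.686
v 0.47 0.028 3.178
v -0.439 1.05 1.428
v -0.365 1.38 2.92
v 2.23 -3.506 -2.654
v 2.957 -3.139 -2.095
v 3.243 -4.581 -3.265
v 3.97 -4.214 -2.706
v 3.222 -4.704 -2.285
v 2.596 -4.04 -1.907
v 3.604 -3.68 -3.453
v 2.978 -3.016 -3.075
v 3.806 -3.246 -2.588
v 3.57 -3.879 -1.866
v 2.63 -3.841 -3.494
v 2.394 -4.474 -2.772
v 2.504 -3.228 -2.321
v 3.696 -4.492 -3.039
v 3.256 -4.78 -2.792
v 3.684 -4.564 -2.463
v 2.292 -3.758 -2.211
v 2.719 -3.542 -1.882
v 2.876 -4.462 -1.994
v 3.481 -4.178 -3.478
v 3.908 -3.962 -3.149
v 2.516 -3.156 -2.897
v 2.944 -2.94 -2.568
v 3.324 -3.258 -3.366
v 3.431 -3.075 -2.282
v 4.027 -3.707 -2.641
v 3.811 -3.394 -3.08
v 3.443 -3.003 -2.858
v 3.292 -3.447 -1.858
v 3.888 -4.079 -2.217
v 3.448 -4.367 -1.969
v 3.08 -3.977 -1.747
v 3.791 -3.511 -2.148
v 2.312 -3.641 -3.143
v 2.908 -4.273 -3.502
v 3.12 -3.743 -3.613
v 2.752 -3.353 -3.391
v 2.173 -4.013 -2.719
v 2.769 -4.645 -3.078
v 2.757 -4.717 -2.502
v 2.389 -4.326 -2.28
v 2.409 -4.209 -3.212
f 2 4 1
f 5 2 1
f 1 4 3
f 3 5 1
f 2 8 4
f 6 2 5
f 6 8 2
f 4 8 3
f 7 5 3
f 3 8 7
f 7 6 5
f 8 6 7
f 10 12 9
f 13 10 9
f 9 12 11
f 11 13 9
f 10 16 12
f 14 10 13
f 14 16 10
f 12 16 11
f 15 13 11
f 11 16 15
f 15 14 13
f 16 14 15
f 18 20 17
f 21 18 17
f 17 20 19
f 19 21 17
f 18 24 20
f 22 18 21
f 22 24 18
f 20 24 19
f 23 21 19
f 19 24 23
f 23 22 21
f 24 22 23
f 26 28 25
f 29 26 25
f 25 28 27
f 27 29 25
f 26 32 28
f 30 26 29
f 30 32 26
f 28 32 27
f 31 29 27
f 27 32 31
f 31 30 29
f 32 30 31
f 33 70 49
f 70 44 73
f 49 73 38
f 70 73 49
f 33 49 45
f 49 38 50
f 45 50 34
f 49 50 45
f 33 45 54
f 45 34 55
f 54 55 40
f 45 55 54
f 33 54 66
f 54 40 69
f 66 69 43
f 54 69 66
f 33 66 70
f 66 43 74
f 70 74 44
f 66 74 70
f 34 50 61
f 50 38 64
f 61 64 42
f 50 64 61
f 38 73 51
f 73 44 72
f 51 72 37
f 73 72 51
f 44 74 71
f 74 43 67
f 71 67 35
f 74 67 71
f 43 69 68
f 69 40 56
f 68 56 39
f 69 56 68
f 40 55 60
f 55 34 57
f 60 57 41
f 55 57 60
f 36 62 48
f 62 42 63
f 48 63 37
f 62 63 48
f 36 48 46
f 48 37 47
f 46 47 35
f 48 47 46
f 36 46 53
f 46 35 52
f 53 52 39
f 46 52 53
f 36 53 58
f 53 39 59
f 58 59 41
f 53 59 58
f 36 58 62
f 58 41 65
f 62 65 42
f 58 65 62
f 37 63 51
f 63 42 64
f 51 64 38
f 63 64 51
f 35 47 71
f 47 37 72
f 71 72 44
f 47 72 71
f 39 52 68
f 52 35 67
f 68 67 43
f 52 67 68
f 41 59 60
f 59 39 56
f 60 56 40
f 59 56 60
f 42 65 61
f 65 41 57
f 61 57 34
f 65 57 61



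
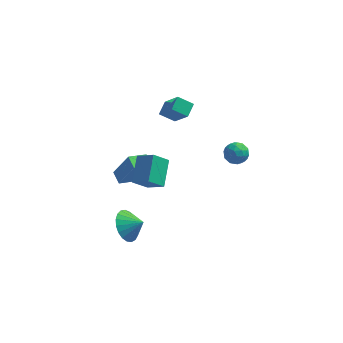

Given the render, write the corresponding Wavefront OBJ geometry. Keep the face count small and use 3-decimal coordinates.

v 2.939 1.207 -0.306
v 3.612 1.475 -0.023
v 3.548 0.725 -1.297
v 4.221 0.993 -1.014
v 3.851 0.412 -0.653
v 3.475 0.709 -0.041
v 3.685 1.491 -1.279
v 3.309 1.788 -0.667
v 4.073 1.65 -0.624
v 4.176 0.983 -0.237
v 2.984 1.217 -1.083
v 3.087 0.55 -0.696
v 3.222 1.383 -0.078
v 3.938 0.817 -1.242
v 3.721 0.475 -1.03
v 4.116 0.633 -0.864
v 3.141 0.933 -0.088
v 3.537 1.091 0.079
v 3.678 0.466 -0.292
v 3.623 1.109 -1.399
v 4.019 1.267 -1.232
v 3.044 1.567 -0.456
v 3.439 1.725 -0.29
v 3.482 1.734 -1.028
v 3.889 1.644 -0.264
v 4.247 1.361 -0.847
v 3.932 1.653 -1.003
v 3.711 1.828 -0.643
v 3.949 1.252 -0.037
v 4.307 0.969 -0.619
v 4.09 0.627 -0.407
v 3.868 0.802 -0.047
v 4.22 1.355 -0.39
v 2.853 1.231 -0.701
v 3.211 0.948 -1.283
v 3.292 1.398 -1.273
v 3.07 1.573 -0.913
v 2.913 0.839 -0.473
v 3.271 0.556 -1.056
v 3.449 0.372 -0.677
v 3.228 0.547 -0.317
v 2.94 0.845 -0.93
v -3.61 2.212 -4.525
v -2.686 2.055 -2.713
v -2.652 2.929 -4.951
v -1.729 2.772 -3.139
v -3.191 1.488 -4.801
v -2.268 1.331 -2.989
v -2.234 2.205 -5.227
v -1.31 2.048 -3.415
v -2.127 -3.017 -3.831
v -1.537 -2.991 -4.712
v -1.193 -3.143 -3.209
v -1.554 -2.565 -4.6
v -1.67 -2.217 -4.355
v -1.865 -2.007 -4.02
v -2.105 -1.972 -3.652
v -2.349 -2.118 -3.315
v -2.555 -2.419 -3.068
v -2.687 -2.823 -2.952
v -2.722 -3.261 -2.988
v -2.654 -3.657 -3.171
v -2.495 -3.942 -3.467
v -2.273 -4.067 -3.826
v -2.025 -4.01 -4.187
v -1.795 -3.782 -4.485
v -1.623 -3.421 -4.671
v -0.805 -3.74 1.379
v -0.699 -2.224 2.226
v -1.768 -3.301 0.713
v -1.662 -1.785 1.56
v -0.018 -3.315 0.52
v 0.088 -1.799 1.367
v -0.981 -2.876 -0.146
v -0.875 -1.36 0.701
v -0.807 1.323 2.336
v 0.007 0.443 3.757
v -0.559 2.133 2.695
v 0.254 1.252 4.117
v 0.086 1.288 1.803
v 0.899 0.407 3.225
v 0.333 2.097 2.163
v 1.147 1.217 3.584
f 1 38 17
f 38 12 41
f 17 41 6
f 38 41 17
f 1 17 13
f 17 6 18
f 13 18 2
f 17 18 13
f 1 13 22
f 13 2 23
f 22 23 8
f 13 23 22
f 1 22 34
f 22 8 37
f 34 37 11
f 22 37 34
f 1 34 38
f 34 11 42
f 38 42 12
f 34 42 38
f 2 18 29
f 18 6 32
f 29 32 10
f 18 32 29
f 6 41 19
f 41 12 40
f 19 40 5
f 41 40 19
f 12 42 39
f 42 11 35
f 39 35 3
f 42 35 39
f 11 37 36
f 37 8 24
f 36 24 7
f 37 24 36
f 8 23 28
f 23 2 25
f 28 25 9
f 23 25 28
f 4 30 16
f 30 10 31
f 16 31 5
f 30 31 16
f 4 16 14
f 16 5 15
f 14 15 3
f 16 15 14
f 4 14 21
f 14 3 20
f 21 20 7
f 14 20 21
f 4 21 26
f 21 7 27
f 26 27 9
f 21 27 26
f 4 26 30
f 26 9 33
f 30 33 10
f 26 33 30
f 5 31 19
f 31 10 32
f 19 32 6
f 31 32 19
f 3 15 39
f 15 5 40
f 39 40 12
f 15 40 39
f 7 20 36
f 20 3 35
f 36 35 11
f 20 35 36
f 9 27 28
f 27 7 24
f 28 24 8
f 27 24 28
f 10 33 29
f 33 9 25
f 29 25 2
f 33 25 29
f 44 46 43
f 47 44 43
f 43 46 45
f 45 47 43
f 44 50 46
f 48 44 47
f 48 50 44
f 46 50 45
f 49 47 45
f 45 50 49
f 49 48 47
f 50 48 49
f 52 51 54
f 52 54 53
f 54 51 55
f 54 55 53
f 55 51 56
f 55 56 53
f 56 51 57
f 56 57 53
f 57 51 58
f 57 58 53
f 58 51 59
f 58 59 53
f 59 51 60
f 59 60 53
f 60 51 61
f 60 61 53
f 61 51 62
f 61 62 53
f 62 51 63
f 62 63 53
f 63 51 64
f 63 64 53
f 64 51 65
f 64 65 53
f 65 51 66
f 65 66 53
f 66 51 67
f 66 67 53
f 67 51 52
f 67 52 53
f 69 71 68
f 72 69 68
f 68 71 70
f 70 72 68
f 69 75 71
f 73 69 72
f 73 75 69
f 71 75 70
f 74 72 70
f 70 75 74
f 74 73 72
f 75 73 74
f 77 79 76
f 80 77 76
f 76 79 78
f 78 80 76
f 77 83 79
f 81 77 80
f 81 83 77
f 79 83 78
f 82 80 78
f 78 83 82
f 82 81 80
f 83 81 82

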